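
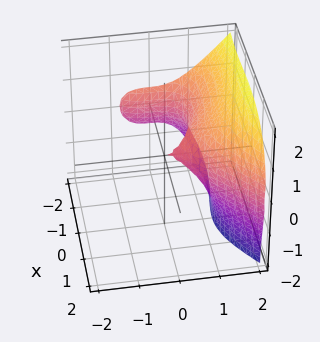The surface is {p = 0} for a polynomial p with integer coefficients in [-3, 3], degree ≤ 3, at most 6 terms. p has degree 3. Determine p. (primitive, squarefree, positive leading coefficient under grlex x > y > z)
x^3 - 2*y^3 + z^3 + 2*x^2 + 3*z^2

deg p = 3. No degree-2 surface has this shape.
Observable constraints: the x-axis gridline crossings are at x ∈ {-2, 0}; it crosses the y-axis at the gridline y = 0.
These observations pin down the coefficients.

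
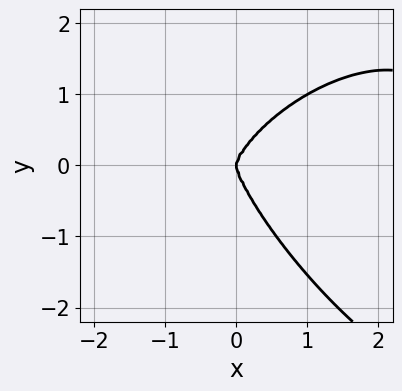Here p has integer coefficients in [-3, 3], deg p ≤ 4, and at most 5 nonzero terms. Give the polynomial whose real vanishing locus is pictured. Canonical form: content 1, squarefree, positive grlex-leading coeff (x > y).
1. The degree is 4 — no degree-3 curve has this shape.
2. Reading off the gridlines: it meets the y-axis at y = 0 (among the integer gridlines); one x-axis crossing is at x = 0.
3. Fitting integer coefficients to these (and the overall shape) gives p.

x^4 + x*y^3 + y^4 - 3*x^3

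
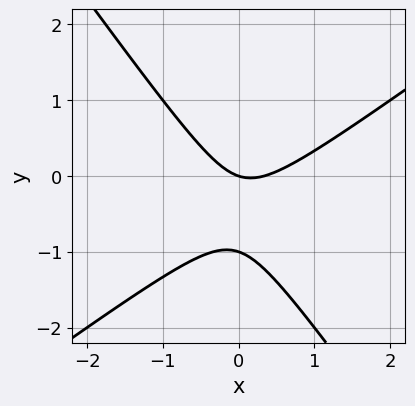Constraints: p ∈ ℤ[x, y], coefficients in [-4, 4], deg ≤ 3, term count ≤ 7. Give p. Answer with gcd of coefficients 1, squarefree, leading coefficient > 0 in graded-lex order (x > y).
(a) The degree is 2 — no degree-1 curve has this shape.
(b) From the axis intercepts and sections: the y-axis gridline crossings are at y ∈ {-1, 0}; it meets the x-axis at x = 0 (among the integer gridlines).
(c) Matching integer coefficients to the picture gives p.

3*x^2 - 2*x*y - 3*y^2 - x - 3*y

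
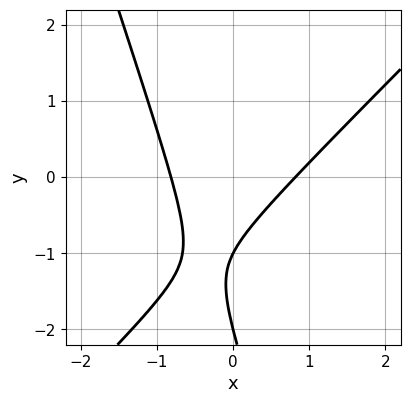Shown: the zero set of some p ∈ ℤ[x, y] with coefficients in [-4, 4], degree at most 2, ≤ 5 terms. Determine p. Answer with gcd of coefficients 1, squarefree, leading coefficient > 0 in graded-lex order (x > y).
(a) The degree is 2 — no degree-1 curve has this shape.
(b) Observable constraints: among the integer gridlines, it crosses the y-axis at y ∈ {-2, -1}.
(c) Matching integer coefficients to the picture gives p.

3*x^2 - 2*x*y - y^2 - 3*y - 2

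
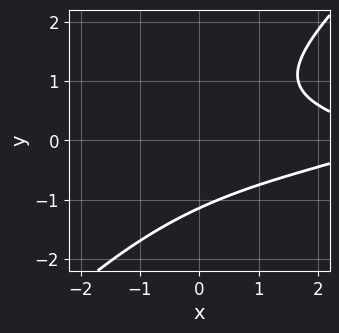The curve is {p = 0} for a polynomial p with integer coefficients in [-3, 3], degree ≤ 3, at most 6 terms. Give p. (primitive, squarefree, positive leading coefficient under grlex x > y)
2*x*y^2 - 2*y^3 + x - 3

First, the degree is 3 — no degree-2 curve has this shape.
Next, against the integer gridlines: it misses every integer gridline on the x-axis.
Finally, matching integer coefficients to the picture gives p.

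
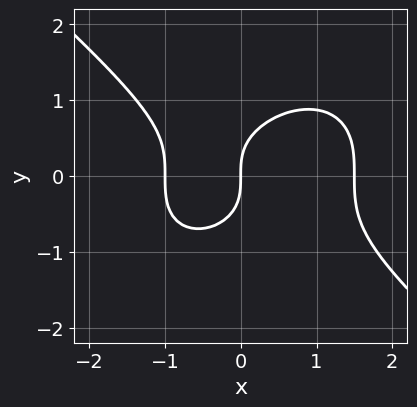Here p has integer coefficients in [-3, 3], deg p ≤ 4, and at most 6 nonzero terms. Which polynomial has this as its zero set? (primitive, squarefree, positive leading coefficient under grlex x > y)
2*x^3 + 3*y^3 - x^2 - 3*x

Degree: the shape is more complex than any degree-2 curve, so deg p = 3.
Checking where it meets the axes: the x-axis gridline crossings are at x ∈ {-1, 0}; it meets the y-axis at y = 0 (among the integer gridlines).
Solving for integer coefficients yields p as stated.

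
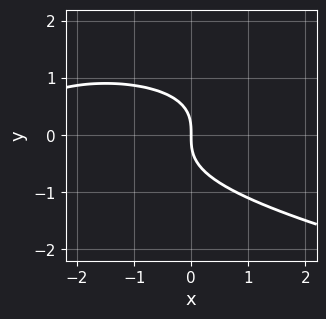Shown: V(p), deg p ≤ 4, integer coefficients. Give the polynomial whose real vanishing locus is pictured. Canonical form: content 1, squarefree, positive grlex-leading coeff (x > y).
First, deg p = 3.
Next, against the integer gridlines: it meets the y-axis at y = 0 (among the integer gridlines); one x-axis crossing is at x = 0.
Finally, these observations pin down the coefficients.

3*y^3 + x^2 + 3*x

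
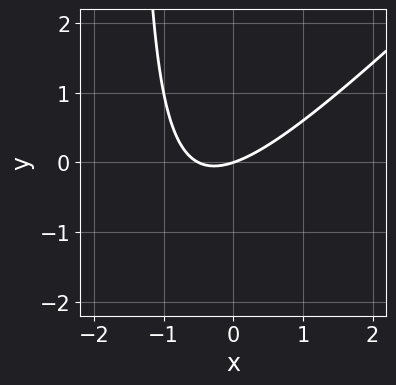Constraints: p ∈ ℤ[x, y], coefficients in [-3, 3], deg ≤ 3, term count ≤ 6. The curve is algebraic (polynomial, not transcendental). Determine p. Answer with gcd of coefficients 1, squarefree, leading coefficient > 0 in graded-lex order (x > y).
Degree: the shape is more complex than any degree-1 curve, so deg p = 2.
From the axis intercepts and sections: it meets the x-axis at x = 0 (among the integer gridlines); it meets the y-axis at y = 0 (among the integer gridlines).
Solving for integer coefficients yields p as stated.

2*x^2 - 2*x*y + x - 3*y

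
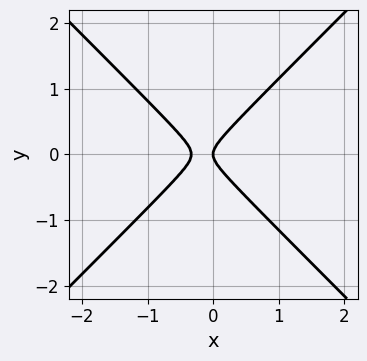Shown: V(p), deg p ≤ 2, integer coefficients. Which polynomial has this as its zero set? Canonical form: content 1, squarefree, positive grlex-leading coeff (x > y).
3*x^2 - 3*y^2 + x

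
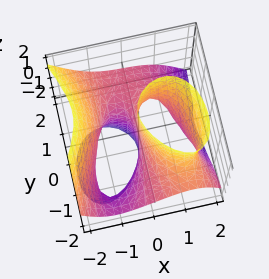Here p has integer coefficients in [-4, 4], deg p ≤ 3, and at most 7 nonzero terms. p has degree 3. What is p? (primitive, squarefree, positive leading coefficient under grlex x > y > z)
2*x^3 - x*z^2 + 2*y^2*z + 2*x*y - 3*x

deg p = 3.
Reading off the gridlines: the visible z-axis segment lies entirely on the surface; one x-axis crossing is at x = 0; the visible y-axis segment lies entirely on the surface.
These observations pin down the coefficients.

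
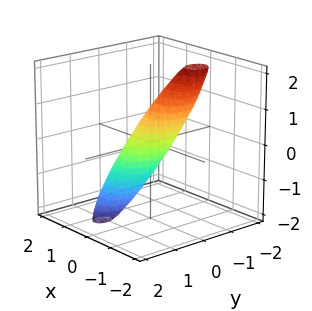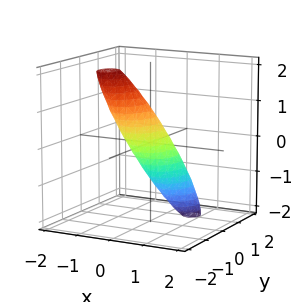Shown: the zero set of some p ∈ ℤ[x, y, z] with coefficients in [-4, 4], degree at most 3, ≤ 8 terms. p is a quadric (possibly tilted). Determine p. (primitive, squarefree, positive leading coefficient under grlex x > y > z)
3*x^2 + 2*x*z + 2*y^2 + 2*y*z + z^2 - 1

Degree: a generic line meets the surface in up to 2 points, so deg p = 2.
From the visible intercepts: the z-axis gridline crossings are at z ∈ {-1, 1}.
The integer polynomial consistent with all of this is the stated p.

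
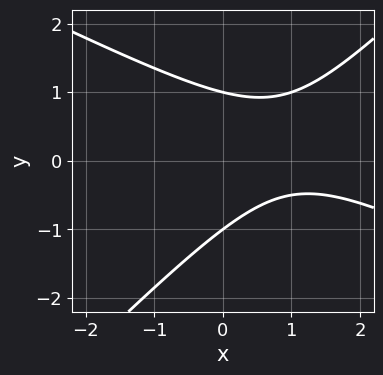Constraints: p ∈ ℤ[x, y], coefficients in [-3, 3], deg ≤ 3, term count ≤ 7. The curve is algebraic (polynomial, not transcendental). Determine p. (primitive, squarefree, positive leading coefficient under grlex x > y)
x^2 + x*y - 2*y^2 - 2*x + 2

First, degree: no degree-1 curve has this shape, so deg p = 2.
Then, from the visible intercepts: the y-axis gridline crossings are at y ∈ {-1, 1}; it misses every integer gridline on the x-axis.
Finally, the integer polynomial consistent with all of this is the stated p.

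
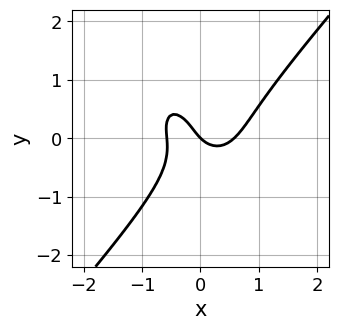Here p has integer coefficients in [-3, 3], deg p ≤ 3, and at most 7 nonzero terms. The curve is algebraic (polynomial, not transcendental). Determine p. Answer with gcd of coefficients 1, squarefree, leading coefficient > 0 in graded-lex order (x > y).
3*x^3 - 2*y^3 - 2*x*y - x - y

(a) deg p = 3. A generic line meets the curve in up to 3 points.
(b) From the axis intercepts and sections: one x-axis crossing is at x = 0; it crosses the y-axis at the gridline y = 0.
(c) Matching integer coefficients to the picture gives p.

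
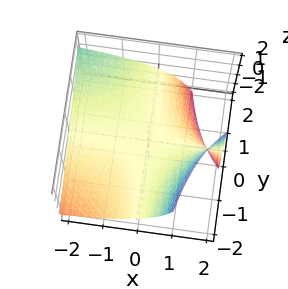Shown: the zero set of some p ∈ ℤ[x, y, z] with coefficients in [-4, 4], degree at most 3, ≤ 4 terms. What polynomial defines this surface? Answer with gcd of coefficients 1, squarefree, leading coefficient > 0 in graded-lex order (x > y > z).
x*y - x*z + 2*z

The degree is 2 — a generic line meets the surface in up to 2 points.
Observable constraints: one z-axis crossing is at z = 0; every point of the x-axis in the box is on the surface.
Solving for integer coefficients yields p as stated. Check: (0, 1, 0) on the y-axis lies on the surface, and p(0, 1, 0) = 0. ✓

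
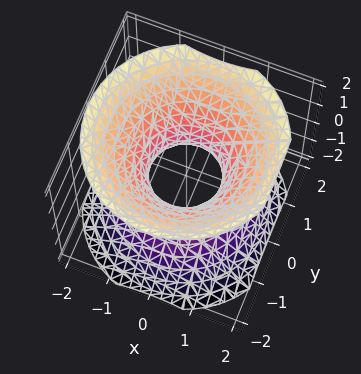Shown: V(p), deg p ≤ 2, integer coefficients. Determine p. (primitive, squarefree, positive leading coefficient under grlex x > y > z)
(a) Degree: an hourglass — one-sheet hyperboloid; a quadric, so deg p = 2.
(b) Symmetry: the surface is invariant under rotation about z: p = q(x² + y², z); it's symmetric under z → −z, forcing even powers of z.
(c) From the visible intercepts: no z-intercept at any integer in the box; a circular section at z = 1 has radius between 1 and 2.
(d) Matching integer coefficients to the picture gives p.

3*x^2 + 3*y^2 - 3*z^2 - 2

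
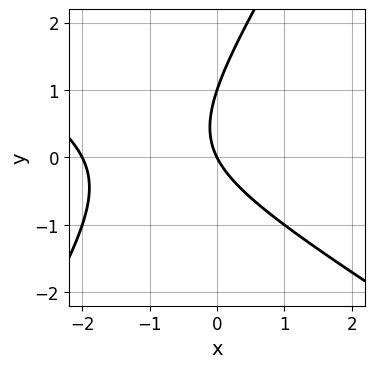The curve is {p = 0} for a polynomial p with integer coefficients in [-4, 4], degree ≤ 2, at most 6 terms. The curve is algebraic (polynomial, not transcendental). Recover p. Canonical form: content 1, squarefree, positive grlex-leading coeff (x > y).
1. deg p = 2. No degree-1 curve has this shape.
2. From the visible intercepts: the x-axis gridline crossings are at x ∈ {-2, 0}; the y-axis gridline crossings are at y ∈ {0, 1}.
3. Assembling these constraints gives the stated polynomial.

x^2 + x*y - y^2 + 2*x + y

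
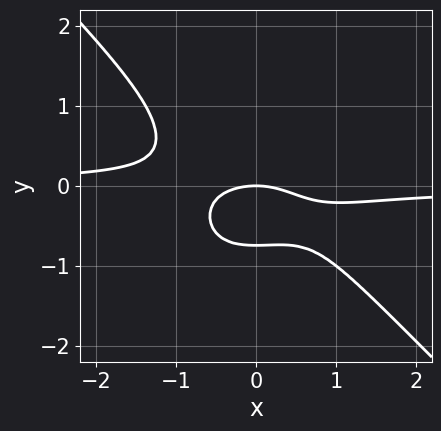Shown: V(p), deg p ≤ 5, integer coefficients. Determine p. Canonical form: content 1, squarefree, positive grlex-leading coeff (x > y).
3*x^3*y + 3*y^4 + x^2 + y^2 + 2*y

First, the degree is 4 — no degree-3 curve has this shape.
Next, checking where it meets the axes: it crosses the y-axis at the gridline y = 0; it crosses the x-axis at the gridline x = 0.
Finally, assembling these constraints gives the stated polynomial.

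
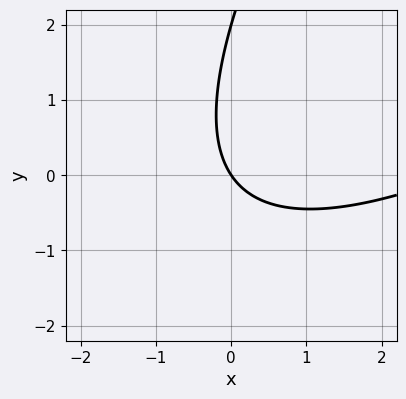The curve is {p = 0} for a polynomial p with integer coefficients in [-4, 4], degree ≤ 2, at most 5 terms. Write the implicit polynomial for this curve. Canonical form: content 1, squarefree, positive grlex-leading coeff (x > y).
x^2 - 2*x*y + y^2 - 3*x - 2*y

1. Degree: no degree-1 curve has this shape, so deg p = 2.
2. Reading off the gridlines: among the integer gridlines, it crosses the y-axis at y ∈ {0, 2}; one x-axis crossing is at x = 0.
3. Matching integer coefficients to the picture gives p.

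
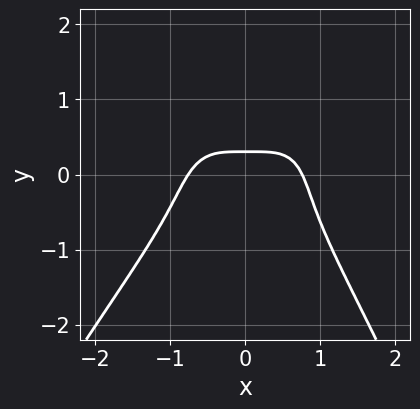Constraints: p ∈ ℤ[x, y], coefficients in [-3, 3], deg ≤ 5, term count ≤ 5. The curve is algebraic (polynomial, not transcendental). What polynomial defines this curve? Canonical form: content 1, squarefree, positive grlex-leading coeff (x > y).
3*x^4 - x^3*y + 3*y^3 + 3*y - 1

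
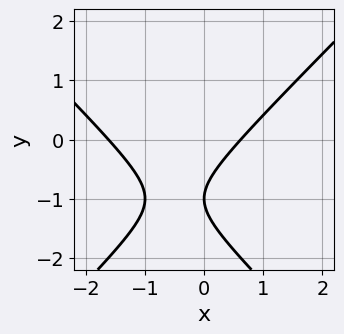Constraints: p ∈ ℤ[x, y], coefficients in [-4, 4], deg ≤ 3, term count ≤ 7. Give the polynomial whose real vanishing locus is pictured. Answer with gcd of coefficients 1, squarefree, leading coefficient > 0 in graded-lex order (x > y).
Degree: no degree-1 curve has this shape, so deg p = 2.
From the visible intercepts: it meets the y-axis at y = -1 (among the integer gridlines).
The integer polynomial consistent with all of this is the stated p.

x^2 - y^2 + x - 2*y - 1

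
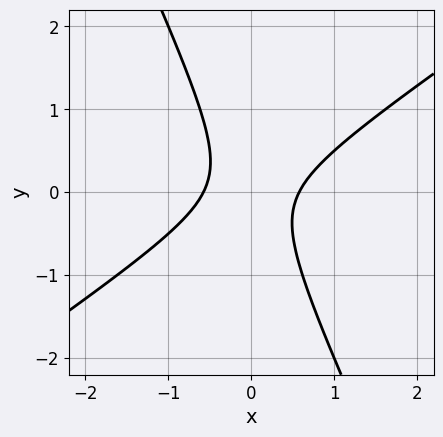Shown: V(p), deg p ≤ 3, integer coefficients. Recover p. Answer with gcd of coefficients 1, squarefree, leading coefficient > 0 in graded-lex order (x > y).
3*x^2 - 3*x*y - 2*y^2 - 1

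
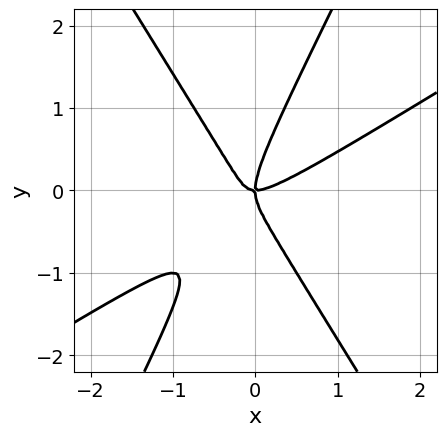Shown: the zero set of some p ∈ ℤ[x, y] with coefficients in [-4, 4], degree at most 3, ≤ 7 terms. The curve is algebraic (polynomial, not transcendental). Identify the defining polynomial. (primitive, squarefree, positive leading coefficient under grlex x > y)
2*x^3 - 3*x^2*y - x*y^2 + y^3 - x*y

(a) deg p = 3. No degree-2 curve has this shape.
(b) Reading off the gridlines: it meets the x-axis at x = 0 (among the integer gridlines); it crosses the y-axis at the gridline y = 0.
(c) Solving for integer coefficients yields p as stated.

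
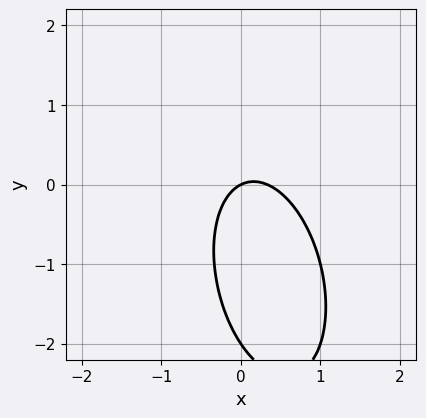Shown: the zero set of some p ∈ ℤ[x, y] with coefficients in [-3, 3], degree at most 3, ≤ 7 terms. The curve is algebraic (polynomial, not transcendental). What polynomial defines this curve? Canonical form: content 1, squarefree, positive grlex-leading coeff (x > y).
(a) The degree is 2 — the shape is more complex than any degree-1 curve.
(b) From the visible intercepts: one x-axis crossing is at x = 0; among the integer gridlines, it crosses the y-axis at y ∈ {-2, 0}.
(c) These observations pin down the coefficients.

3*x^2 + x*y + y^2 - x + 2*y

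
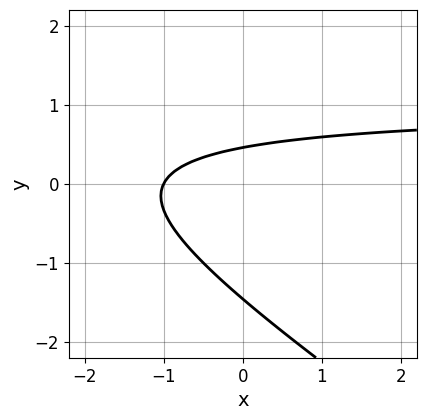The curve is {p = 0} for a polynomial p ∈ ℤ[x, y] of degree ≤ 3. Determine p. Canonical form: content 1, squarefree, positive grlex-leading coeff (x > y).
First, deg p = 2. The shape is more complex than any degree-1 curve.
Next, from the axis intercepts and sections: it crosses the x-axis at the gridline x = -1.
Finally, assembling these constraints gives the stated polynomial.

2*x*y + 3*y^2 - 2*x + 3*y - 2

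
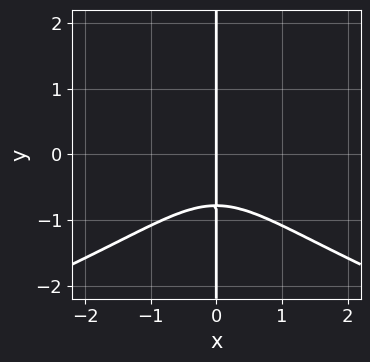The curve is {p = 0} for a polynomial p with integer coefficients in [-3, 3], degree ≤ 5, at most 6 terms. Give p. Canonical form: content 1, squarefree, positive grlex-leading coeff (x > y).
(a) deg p = 4. No degree-3 curve has this shape.
(b) From the axis intercepts and sections: the visible y-axis segment lies entirely on the curve; one x-axis crossing is at x = 0.
(c) The integer polynomial consistent with all of this is the stated p.

3*x*y^3 + 3*x^3 + 2*x*y + 3*x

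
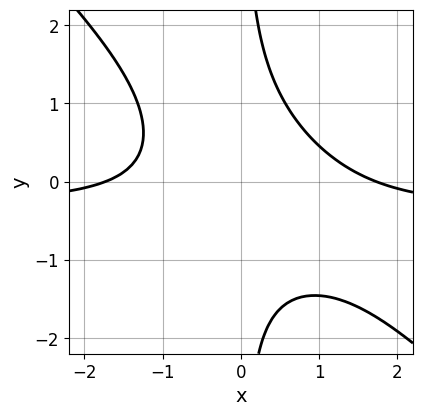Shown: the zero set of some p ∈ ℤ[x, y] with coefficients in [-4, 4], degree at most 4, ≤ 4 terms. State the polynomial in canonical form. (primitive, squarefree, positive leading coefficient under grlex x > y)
3*x^2*y + 3*x*y^2 + x^2 - 3

1. The degree is 3 — no degree-2 curve has this shape.
2. Observable constraints: it misses every integer gridline on the y-axis.
3. Matching integer coefficients to the picture gives p.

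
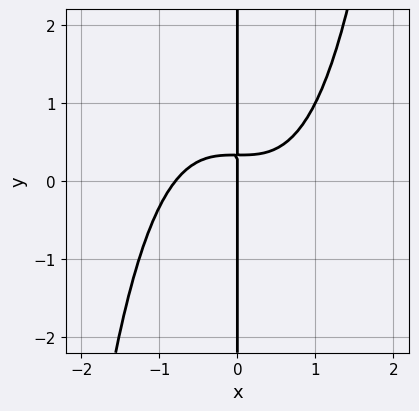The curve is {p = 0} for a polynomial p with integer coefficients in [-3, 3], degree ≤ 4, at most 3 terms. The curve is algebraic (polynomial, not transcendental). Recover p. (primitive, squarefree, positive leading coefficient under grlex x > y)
First, degree: the shape is more complex than any degree-3 curve, so deg p = 4.
Then, against the integer gridlines: the visible y-axis segment lies entirely on the curve; one x-axis crossing is at x = 0.
Finally, together with the visible shape, these determine p as stated.

2*x^4 - 3*x*y + x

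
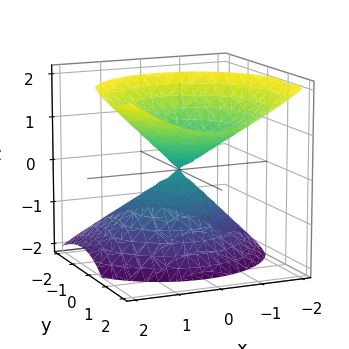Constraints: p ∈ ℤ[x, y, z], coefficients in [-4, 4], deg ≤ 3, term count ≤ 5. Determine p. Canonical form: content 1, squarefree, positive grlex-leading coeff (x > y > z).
1. deg p = 2. No degree-1 surface has this shape.
2. Reading off the gridlines: it crosses the z-axis at the gridline z = 0; it meets the x-axis at x = 0 (among the integer gridlines); it meets the y-axis at y = 0 (among the integer gridlines).
3. Together with the visible shape, these determine p as stated.

x^2 + y^2 - y*z - z^2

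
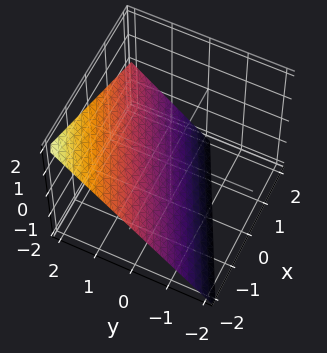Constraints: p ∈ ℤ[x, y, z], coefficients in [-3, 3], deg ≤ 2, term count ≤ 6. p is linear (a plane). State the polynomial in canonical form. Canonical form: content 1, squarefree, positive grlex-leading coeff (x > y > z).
The degree is 1 — every cross-section is a straight line — this is a plane.
Reading off the gridlines: one y-axis crossing is at y = 1; it meets the x-axis at x = -2 (among the integer gridlines).
The integer polynomial consistent with all of this is the stated p. Check: (0, 0, -1) on the z-axis lies on the surface, and p(0, 0, -1) = 0. ✓

x - 2*y + 2*z + 2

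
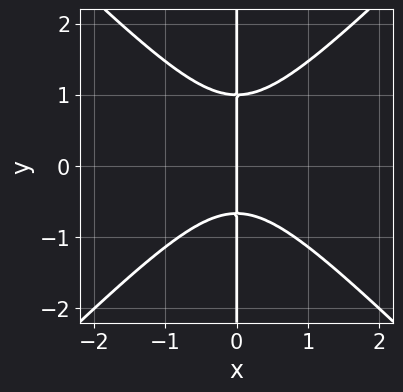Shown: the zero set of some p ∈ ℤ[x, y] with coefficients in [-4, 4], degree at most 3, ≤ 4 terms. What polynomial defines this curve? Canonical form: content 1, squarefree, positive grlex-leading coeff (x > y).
3*x^3 - 3*x*y^2 + x*y + 2*x

The degree is 3 — a generic line meets the curve in up to 3 points.
From the visible intercepts: it crosses the x-axis at the gridline x = 0; the visible y-axis segment lies entirely on the curve.
Fitting integer coefficients to these (and the overall shape) gives p.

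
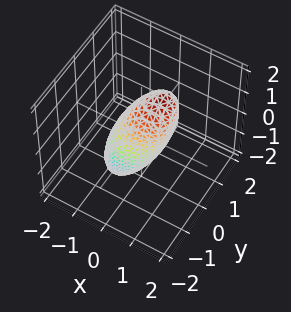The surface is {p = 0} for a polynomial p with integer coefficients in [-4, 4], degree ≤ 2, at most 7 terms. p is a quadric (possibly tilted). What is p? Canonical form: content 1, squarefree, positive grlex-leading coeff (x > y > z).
3*x^2 - 2*x*z + 3*y^2 - y*z + z^2 - 2

First, the degree is 2 — a generic line meets the surface in up to 2 points.
Finally, the integer polynomial consistent with all of this is the stated p.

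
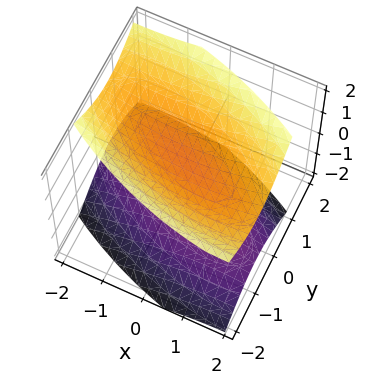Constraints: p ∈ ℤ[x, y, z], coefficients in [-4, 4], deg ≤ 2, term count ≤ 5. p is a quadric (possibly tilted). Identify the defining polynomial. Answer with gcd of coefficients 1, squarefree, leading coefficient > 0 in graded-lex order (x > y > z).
x^2 + 2*x*y + 3*y^2 - 3*z^2 + 2

First, I count 2 distinct pieces.
Next, deg p = 2.
Next, observable constraints: no y-intercept at any integer in the box; it misses every integer gridline on the x-axis.
Finally, matching integer coefficients to the picture gives p.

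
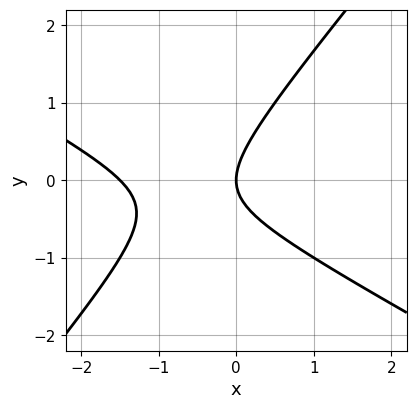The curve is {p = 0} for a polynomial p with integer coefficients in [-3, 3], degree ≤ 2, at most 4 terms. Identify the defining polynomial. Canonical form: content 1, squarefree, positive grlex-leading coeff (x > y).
2*x^2 + 2*x*y - 3*y^2 + 3*x

(a) The degree is 2 — the shape is more complex than any degree-1 curve.
(b) From the visible intercepts: it crosses the x-axis at the gridline x = 0; one y-axis crossing is at y = 0.
(c) These observations pin down the coefficients.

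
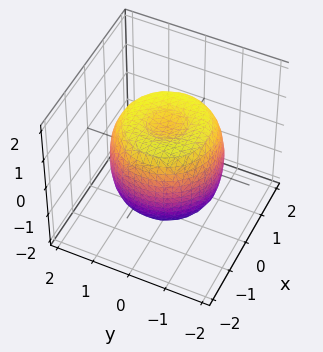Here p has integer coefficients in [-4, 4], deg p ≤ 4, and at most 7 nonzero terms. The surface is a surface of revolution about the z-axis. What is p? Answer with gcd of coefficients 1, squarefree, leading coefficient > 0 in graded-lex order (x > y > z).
2*x^4 + 4*x^2*y^2 + 2*y^4 - 3*x^2 - 3*y^2 + 2*z^2 - 2

(a) deg p = 4. A generic line meets the surface in up to 4 points.
(b) Symmetry: every cross-section ⟂ z is a circle, so x, y appear only via x² + y².
(c) From the axis intercepts and sections: a circular section at z = -1 has radius between 1 and 2; among the integer gridlines, it crosses the z-axis at z ∈ {-1, 1}.
(d) Together with the visible shape, these determine p as stated.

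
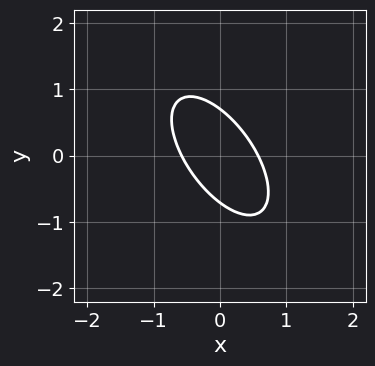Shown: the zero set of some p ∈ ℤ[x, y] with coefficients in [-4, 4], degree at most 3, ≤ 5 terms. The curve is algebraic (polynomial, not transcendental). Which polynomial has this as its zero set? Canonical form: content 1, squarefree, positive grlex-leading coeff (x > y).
(a) deg p = 2. The shape is more complex than any degree-1 curve.
(b) The integer polynomial consistent with all of this is the stated p.

3*x^2 + 3*x*y + 2*y^2 - 1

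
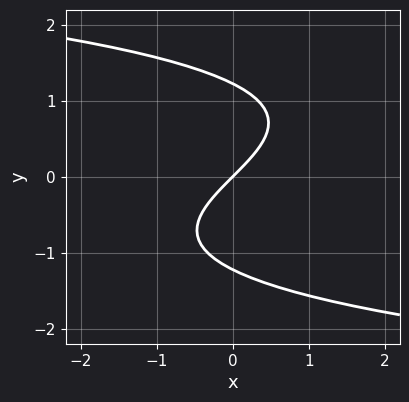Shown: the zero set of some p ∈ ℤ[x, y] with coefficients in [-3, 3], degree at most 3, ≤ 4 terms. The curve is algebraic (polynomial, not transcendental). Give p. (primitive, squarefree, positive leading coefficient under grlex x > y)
2*y^3 + 3*x - 3*y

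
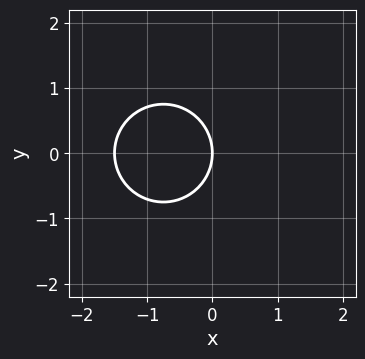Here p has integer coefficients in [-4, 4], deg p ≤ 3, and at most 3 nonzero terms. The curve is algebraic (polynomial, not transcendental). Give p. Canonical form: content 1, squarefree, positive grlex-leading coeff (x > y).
2*x^2 + 2*y^2 + 3*x

1. Degree: the shape is more complex than any degree-1 curve, so deg p = 2.
2. Symmetries: the y ↦ −y reflection is a symmetry, so y appears only in even powers.
3. Against the integer gridlines: it crosses the y-axis at the gridline y = 0; one x-axis crossing is at x = 0.
4. These observations pin down the coefficients.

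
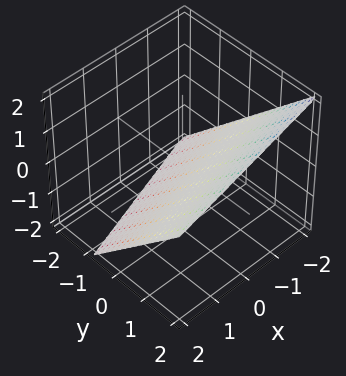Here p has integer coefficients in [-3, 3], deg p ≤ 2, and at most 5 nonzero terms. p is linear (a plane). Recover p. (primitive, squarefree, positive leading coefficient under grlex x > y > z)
x - 3*y + 3*z + 2

(a) deg p = 1. Every cross-section is a straight line — this is a plane.
(b) Observable constraints: one x-axis crossing is at x = -2.
(c) These observations pin down the coefficients.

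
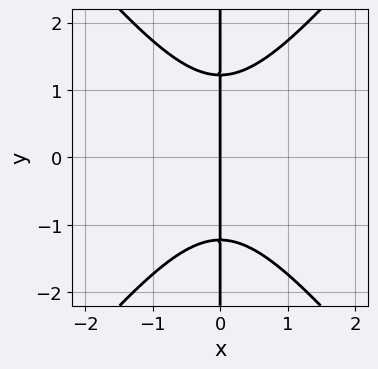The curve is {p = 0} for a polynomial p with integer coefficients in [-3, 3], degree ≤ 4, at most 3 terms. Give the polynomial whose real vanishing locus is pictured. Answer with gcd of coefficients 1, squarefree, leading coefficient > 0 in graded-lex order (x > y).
3*x^3 - 2*x*y^2 + 3*x

(a) The degree is 3 — a generic line meets the curve in up to 3 points.
(b) Symmetries: mirror symmetry y ↦ −y ⇒ only even powers of y.
(c) Checking where it meets the axes: the visible y-axis segment lies entirely on the curve; it meets the x-axis at x = 0 (among the integer gridlines).
(d) Assembling these constraints gives the stated polynomial.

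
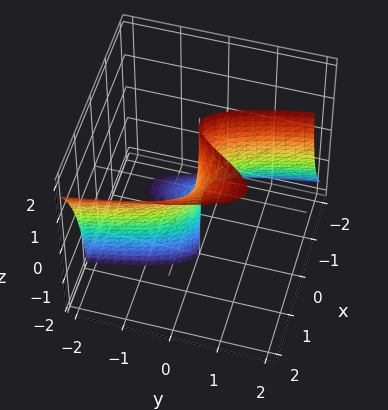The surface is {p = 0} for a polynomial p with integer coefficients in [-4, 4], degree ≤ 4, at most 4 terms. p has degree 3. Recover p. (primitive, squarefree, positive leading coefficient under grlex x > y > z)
Degree: a generic line meets the surface in up to 3 points, so deg p = 3.
Reading off the gridlines: it meets the y-axis at y = 0 (among the integer gridlines); it meets the x-axis at x = 0 (among the integer gridlines).
Assembling these constraints gives the stated polynomial. Check: (0, 0, -1) on the z-axis lies on the surface, and p(0, 0, -1) = 0. ✓

x^3 - x^2*z + y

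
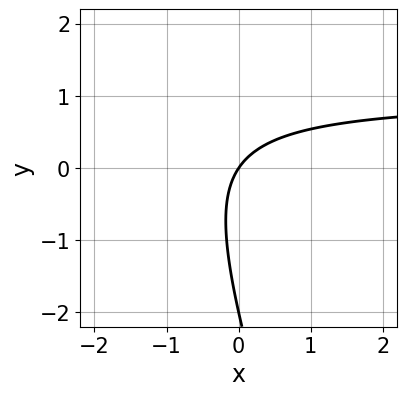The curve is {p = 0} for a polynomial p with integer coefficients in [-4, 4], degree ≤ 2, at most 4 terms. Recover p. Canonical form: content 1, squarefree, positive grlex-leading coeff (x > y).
3*x*y + y^2 - 3*x + 2*y

1. Degree: a generic line meets the curve in up to 2 points, so deg p = 2.
2. From the axis intercepts and sections: among the integer gridlines, it crosses the y-axis at y ∈ {-2, 0}; it crosses the x-axis at the gridline x = 0.
3. Matching integer coefficients to the picture gives p.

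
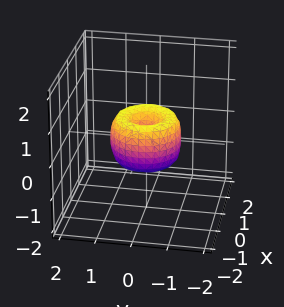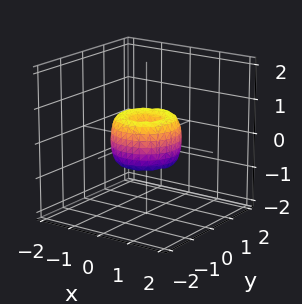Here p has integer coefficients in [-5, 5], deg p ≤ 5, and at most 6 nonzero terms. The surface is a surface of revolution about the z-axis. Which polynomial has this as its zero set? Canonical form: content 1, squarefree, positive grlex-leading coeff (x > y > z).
2*x^4 + 4*x^2*y^2 + 2*y^4 - 2*x^2 - 2*y^2 + z^2

First, deg p = 4.
Next, by symmetry, the surface is invariant under rotation about z: p = q(x² + y², z).
Next, from the axis intercepts and sections: the y-axis gridline crossings are at y ∈ {-1, 0, 1}; a circular section at z = 0 has radius exactly 1.
Finally, solving for integer coefficients yields p as stated.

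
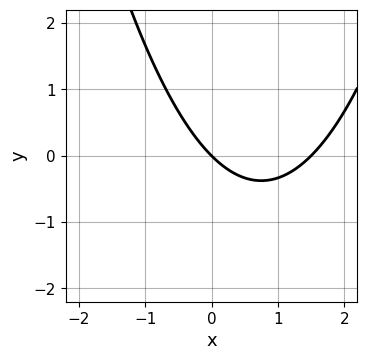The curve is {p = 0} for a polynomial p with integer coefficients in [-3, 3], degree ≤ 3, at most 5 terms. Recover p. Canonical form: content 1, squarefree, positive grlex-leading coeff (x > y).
2*x^2 - 3*x - 3*y

The degree is 2 — no degree-1 curve has this shape.
From the visible intercepts: one x-axis crossing is at x = 0; one y-axis crossing is at y = 0.
Together with the visible shape, these determine p as stated.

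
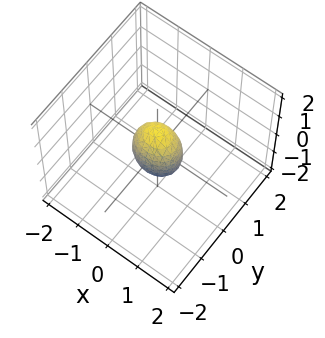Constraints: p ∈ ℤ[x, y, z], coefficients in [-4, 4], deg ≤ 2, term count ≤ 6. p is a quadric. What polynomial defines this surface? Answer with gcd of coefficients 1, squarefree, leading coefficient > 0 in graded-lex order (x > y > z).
2*x^2 + 3*y^2 + z^2 - 1

1. deg p = 2.
2. Symmetries: mirror symmetry z ↦ −z ⇒ only even powers of z; mirror symmetry y ↦ −y ⇒ only even powers of y; the x ↦ −x reflection is a symmetry, so x appears only in even powers.
3. From the visible intercepts: the z-axis gridline crossings are at z ∈ {-1, 1}.
4. Putting this together gives p.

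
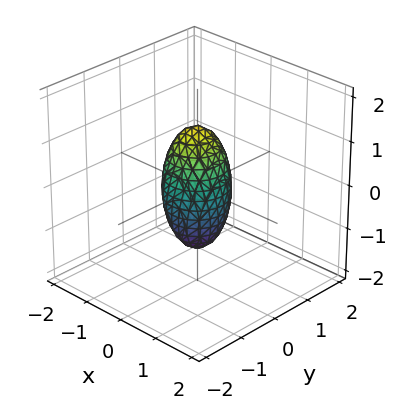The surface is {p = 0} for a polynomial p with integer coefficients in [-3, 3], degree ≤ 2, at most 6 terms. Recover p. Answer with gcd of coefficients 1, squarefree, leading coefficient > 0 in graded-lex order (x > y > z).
(a) Degree: no degree-1 surface has this shape, so deg p = 2.
(b) Observable constraints: the z-axis gridline crossings are at z ∈ {-1, 1}.
(c) Matching integer coefficients to the picture gives p.

2*x^2 + x*z + 2*y^2 - y*z + z^2 - 1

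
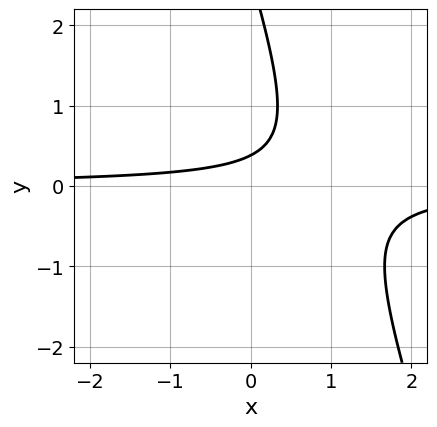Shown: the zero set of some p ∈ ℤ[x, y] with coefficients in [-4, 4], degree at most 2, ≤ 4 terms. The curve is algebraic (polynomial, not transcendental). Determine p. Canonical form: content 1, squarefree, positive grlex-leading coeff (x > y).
First, degree: no degree-1 curve has this shape, so deg p = 2.
Next, checking where it meets the axes: no x-intercept at any integer in the box.
Finally, matching integer coefficients to the picture gives p.

3*x*y + y^2 - 3*y + 1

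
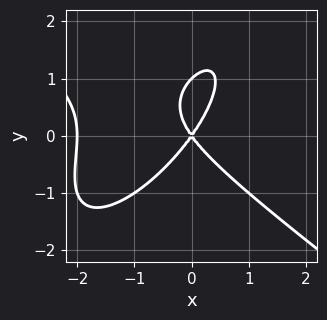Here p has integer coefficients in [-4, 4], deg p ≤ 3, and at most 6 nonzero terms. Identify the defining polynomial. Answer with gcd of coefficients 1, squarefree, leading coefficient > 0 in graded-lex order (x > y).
x^3 - x*y^2 + y^3 + 2*x^2 - y^2

First, the degree is 3 — no degree-2 curve has this shape.
Then, from the visible intercepts: the y-axis gridline crossings are at y ∈ {0, 1}; among the integer gridlines, it crosses the x-axis at x ∈ {-2, 0}.
Finally, assembling these constraints gives the stated polynomial.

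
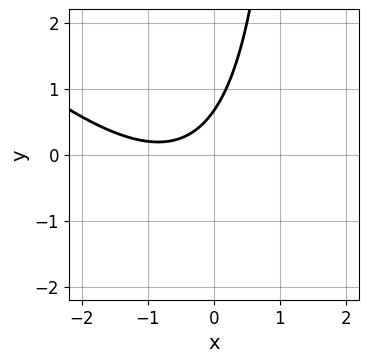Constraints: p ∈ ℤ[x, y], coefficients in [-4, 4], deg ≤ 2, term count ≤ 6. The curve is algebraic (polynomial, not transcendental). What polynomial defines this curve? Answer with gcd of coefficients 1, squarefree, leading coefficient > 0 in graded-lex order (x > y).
2*x^2 + 2*x*y + 3*x - 3*y + 2

First, deg p = 2.
Next, checking where it meets the axes: no x-intercept at any integer in the box.
Finally, fitting integer coefficients to these (and the overall shape) gives p.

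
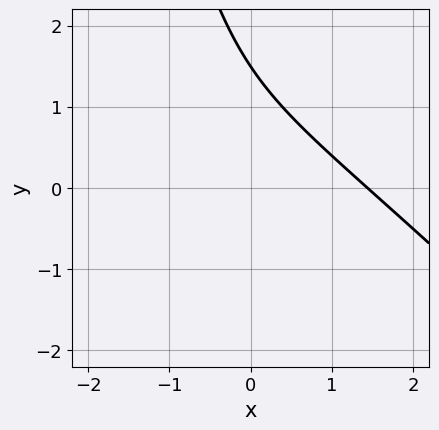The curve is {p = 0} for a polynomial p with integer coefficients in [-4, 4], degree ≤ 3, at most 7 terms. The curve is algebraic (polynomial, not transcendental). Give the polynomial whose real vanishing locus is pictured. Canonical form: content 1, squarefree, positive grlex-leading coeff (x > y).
x^3 + x^2*y + 2*x*y + 2*y - 3

First, the degree is 3 — no degree-2 curve has this shape.
Finally, matching integer coefficients to the picture gives p.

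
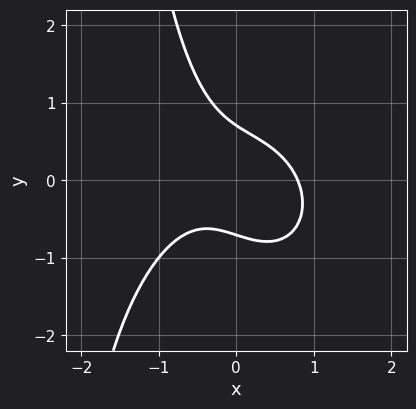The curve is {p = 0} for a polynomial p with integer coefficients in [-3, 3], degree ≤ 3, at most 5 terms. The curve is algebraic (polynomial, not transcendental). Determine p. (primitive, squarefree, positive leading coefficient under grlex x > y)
2*x^3 + x*y^2 + 2*x*y + 2*y^2 - 1

deg p = 3. A generic line meets the curve in up to 3 points.
Matching integer coefficients to the picture gives p.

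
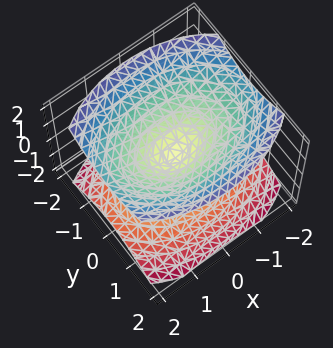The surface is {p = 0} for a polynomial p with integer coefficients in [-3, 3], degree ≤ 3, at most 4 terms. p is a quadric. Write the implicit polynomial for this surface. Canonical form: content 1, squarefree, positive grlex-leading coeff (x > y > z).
First, the picture has 2 separate pieces. They look like related sheets of one shape, so recover p as a whole.
Next, deg p = 2. Two nappes meeting at a single point; a quadric.
Next, symmetries: it's symmetric under z → −z, forcing even powers of z; it's symmetric under x → −x, forcing even powers of x; the y ↦ −y reflection is a symmetry, so y appears only in even powers.
Next, reading off the gridlines: it crosses the y-axis at the gridline y = 0; it meets the x-axis at x = 0 (among the integer gridlines); it meets the z-axis at z = 0 (among the integer gridlines).
Finally, fitting integer coefficients to these (and the overall shape) gives p.

x^2 + 2*y^2 - 2*z^2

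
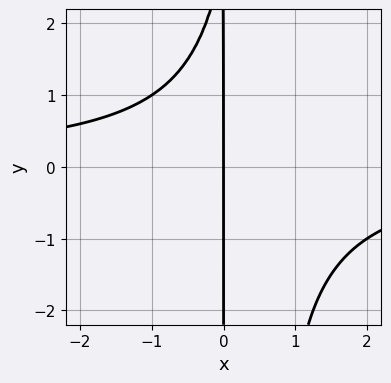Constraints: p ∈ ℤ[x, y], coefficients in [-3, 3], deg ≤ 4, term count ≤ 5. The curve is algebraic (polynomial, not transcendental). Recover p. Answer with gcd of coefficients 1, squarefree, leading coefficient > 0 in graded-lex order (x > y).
1. Degree: no degree-2 curve has this shape, so deg p = 3.
2. Checking where it meets the axes: it meets the x-axis at x = 0 (among the integer gridlines); the visible y-axis segment lies entirely on the curve.
3. Together with the visible shape, these determine p as stated.

2*x^2*y - x*y + 3*x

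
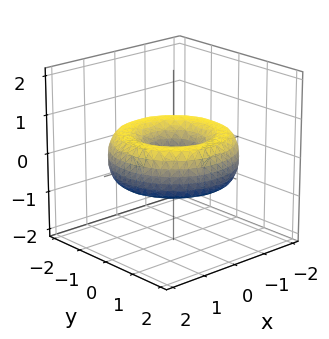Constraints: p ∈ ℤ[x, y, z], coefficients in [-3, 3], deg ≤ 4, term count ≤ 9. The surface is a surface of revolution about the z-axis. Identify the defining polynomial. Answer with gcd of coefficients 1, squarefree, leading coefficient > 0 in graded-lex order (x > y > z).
x^4 + 2*x^2*y^2 + y^4 - 3*x^2 - 3*y^2 + 3*z^2 + 1

deg p = 4. A generic line meets the surface in up to 4 points.
Symmetries: rotational symmetry about the z-axis ⇒ p depends on x, y only through x² + y².
Reading off the gridlines: no z-intercept at any integer in the box; a circular section at z = 0 has radius between 0 and 1.
Solving for integer coefficients yields p as stated.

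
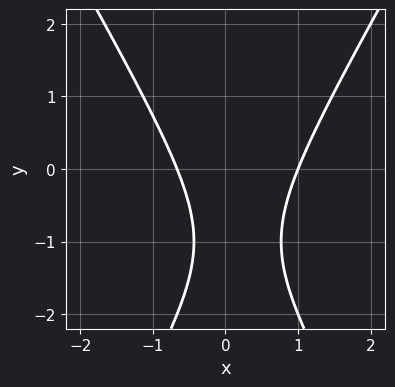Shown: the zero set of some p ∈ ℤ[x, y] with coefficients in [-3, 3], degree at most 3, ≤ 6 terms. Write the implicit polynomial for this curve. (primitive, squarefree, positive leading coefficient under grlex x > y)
3*x^2 - y^2 - x - 2*y - 2

1. The degree is 2 — the shape is more complex than any degree-1 curve.
2. Against the integer gridlines: it crosses the x-axis at the gridline x = 1; the curve avoids every integer y-axis point in the box.
3. Matching integer coefficients to the picture gives p.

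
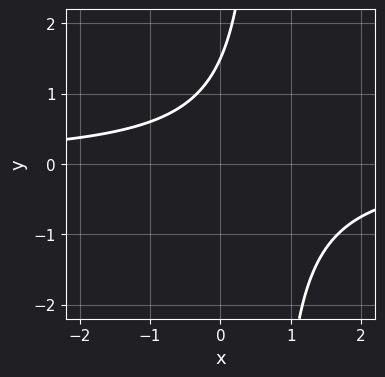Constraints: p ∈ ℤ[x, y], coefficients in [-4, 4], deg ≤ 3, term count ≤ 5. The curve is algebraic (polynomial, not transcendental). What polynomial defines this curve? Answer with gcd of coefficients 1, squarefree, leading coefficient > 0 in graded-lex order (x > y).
3*x*y - 2*y + 3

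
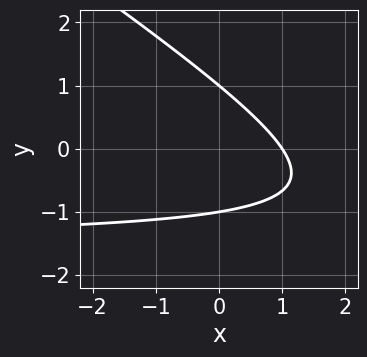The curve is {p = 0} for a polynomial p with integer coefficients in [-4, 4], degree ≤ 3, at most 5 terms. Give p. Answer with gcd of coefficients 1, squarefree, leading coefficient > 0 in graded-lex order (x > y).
(a) Degree: a generic line meets the curve in up to 2 points, so deg p = 2.
(b) Checking where it meets the axes: it crosses the x-axis at the gridline x = 1; among the integer gridlines, it crosses the y-axis at y ∈ {-1, 1}.
(c) Matching integer coefficients to the picture gives p.

2*x*y + 3*y^2 + 3*x - 3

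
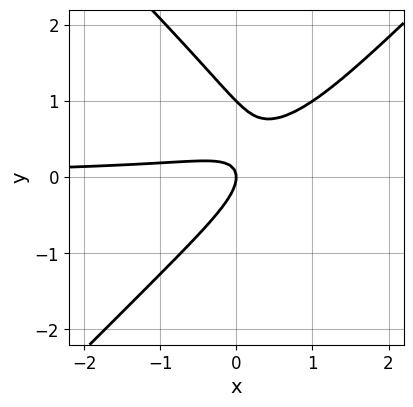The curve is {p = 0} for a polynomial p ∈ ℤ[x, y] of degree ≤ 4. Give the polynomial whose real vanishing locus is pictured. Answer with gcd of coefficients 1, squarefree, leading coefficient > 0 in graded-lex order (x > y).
1. The degree is 3 — no degree-2 curve has this shape.
2. Against the integer gridlines: one x-axis crossing is at x = 0; the y-axis gridline crossings are at y ∈ {0, 1}.
3. Fitting integer coefficients to these (and the overall shape) gives p.

2*x^2*y - 2*y^3 - 3*x*y + 2*y^2 + x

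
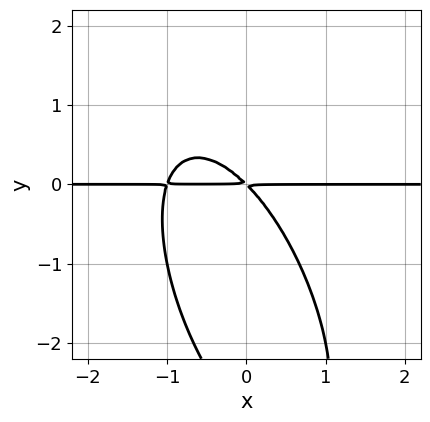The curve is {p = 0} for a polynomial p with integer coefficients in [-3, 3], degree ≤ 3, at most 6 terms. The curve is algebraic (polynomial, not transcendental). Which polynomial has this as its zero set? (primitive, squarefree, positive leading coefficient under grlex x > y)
3*x^2*y + 2*x*y^2 + y^3 + 3*x*y + 3*y^2

First, the degree is 3 — the shape is more complex than any degree-2 curve.
Then, reading off the gridlines: the visible x-axis segment lies entirely on the curve.
Finally, together with the visible shape, these determine p as stated.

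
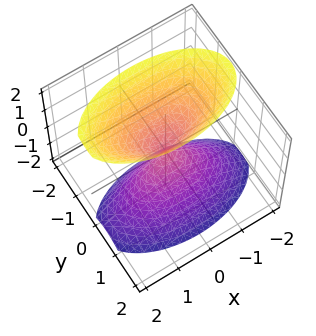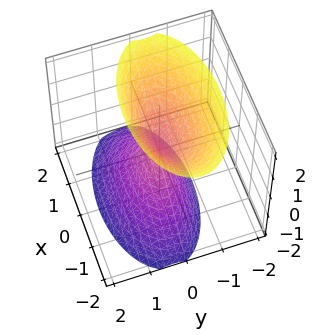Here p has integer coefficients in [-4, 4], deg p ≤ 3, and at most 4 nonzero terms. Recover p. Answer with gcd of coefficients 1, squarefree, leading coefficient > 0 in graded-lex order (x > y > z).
x^2 + 3*y^2 + y*z - z^2

First, the picture has 2 separate pieces. They look like related sheets of one shape, so recover p as a whole.
Then, degree: a generic line meets the surface in up to 2 points, so deg p = 2.
Then, observable constraints: it crosses the x-axis at the gridline x = 0; one y-axis crossing is at y = 0; one z-axis crossing is at z = 0.
Finally, the integer polynomial consistent with all of this is the stated p.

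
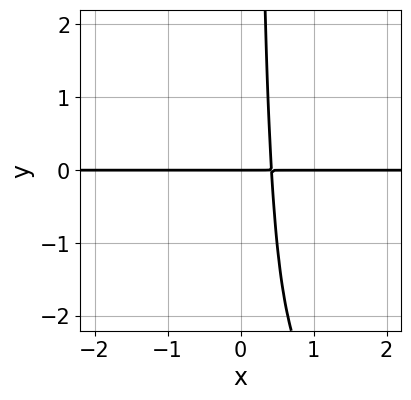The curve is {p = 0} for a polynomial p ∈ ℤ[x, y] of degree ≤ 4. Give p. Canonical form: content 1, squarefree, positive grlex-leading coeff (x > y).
2*x^3*y + x^2*y^2 + 2*x*y - y

1. deg p = 4. A generic line meets the curve in up to 4 points.
2. Observable constraints: every point of the x-axis in the box is on the curve; it meets the y-axis at y = 0 (among the integer gridlines).
3. The integer polynomial consistent with all of this is the stated p.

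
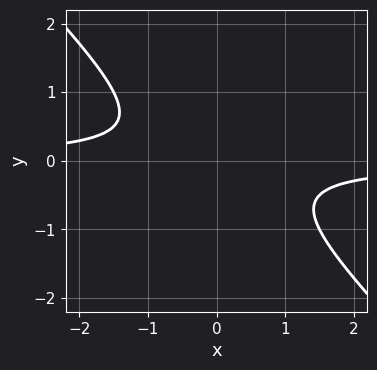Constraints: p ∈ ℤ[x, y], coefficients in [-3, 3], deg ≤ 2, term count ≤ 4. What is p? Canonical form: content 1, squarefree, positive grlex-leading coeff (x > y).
First, degree: a generic line meets the curve in up to 2 points, so deg p = 2.
Next, observable constraints: no y-intercept at any integer in the box; the curve avoids every integer x-axis point in the box.
Finally, solving for integer coefficients yields p as stated.

2*x*y + 2*y^2 + 1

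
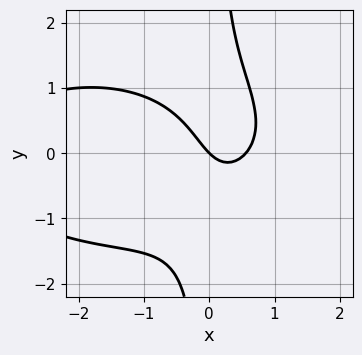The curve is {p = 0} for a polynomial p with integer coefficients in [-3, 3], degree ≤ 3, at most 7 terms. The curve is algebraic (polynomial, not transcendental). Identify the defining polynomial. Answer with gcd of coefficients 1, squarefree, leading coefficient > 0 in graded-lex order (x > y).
First, the degree is 3 — no degree-2 curve has this shape.
Then, observable constraints: it meets the y-axis at y = 0 (among the integer gridlines); one x-axis crossing is at x = 0.
Finally, assembling these constraints gives the stated polynomial.

x^3 + 3*x*y^2 + 3*x^2 - 2*x - 2*y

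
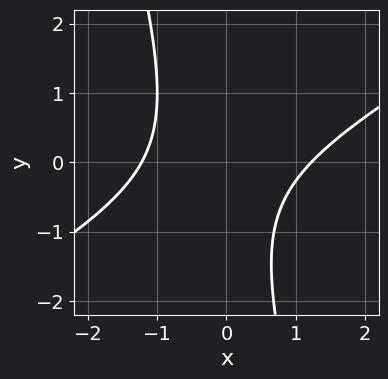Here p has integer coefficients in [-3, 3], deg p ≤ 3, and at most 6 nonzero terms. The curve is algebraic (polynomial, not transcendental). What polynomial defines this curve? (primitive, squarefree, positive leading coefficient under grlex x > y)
2*x^2 - 3*x*y - y^2 - y - 3

deg p = 2. The shape is more complex than any degree-1 curve.
Reading off the gridlines: it misses every integer gridline on the y-axis.
Assembling these constraints gives the stated polynomial.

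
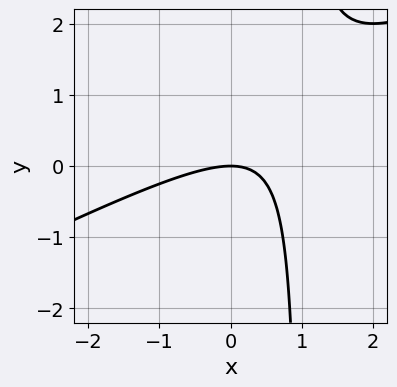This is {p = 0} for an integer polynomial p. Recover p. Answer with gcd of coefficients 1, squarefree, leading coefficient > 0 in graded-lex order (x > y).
x^2 - 2*x*y + 2*y

Degree: the shape is more complex than any degree-1 curve, so deg p = 2.
From the axis intercepts and sections: it meets the x-axis at x = 0 (among the integer gridlines); one y-axis crossing is at y = 0.
These observations pin down the coefficients.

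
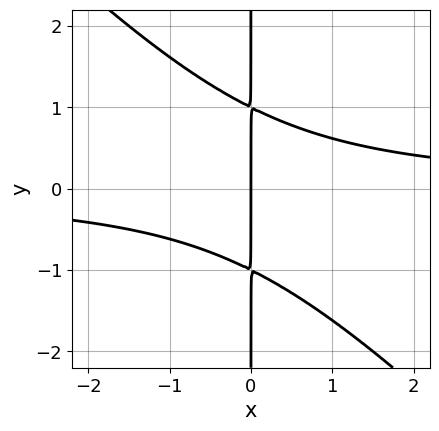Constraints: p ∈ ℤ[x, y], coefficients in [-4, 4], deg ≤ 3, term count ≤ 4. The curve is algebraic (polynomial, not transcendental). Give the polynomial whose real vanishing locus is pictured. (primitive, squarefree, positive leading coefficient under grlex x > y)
1. Degree: no degree-2 curve has this shape, so deg p = 3.
2. Observable constraints: every point of the y-axis in the box is on the curve; it crosses the x-axis at the gridline x = 0.
3. Solving for integer coefficients yields p as stated.

x^2*y + x*y^2 - x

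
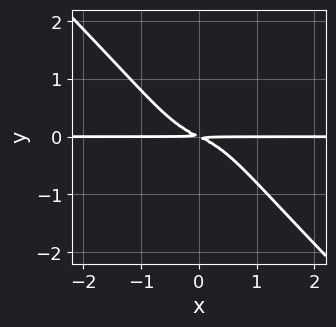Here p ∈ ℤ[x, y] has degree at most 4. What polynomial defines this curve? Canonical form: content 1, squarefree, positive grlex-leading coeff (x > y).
deg p = 4.
Against the integer gridlines: the visible x-axis segment lies entirely on the curve.
Solving for integer coefficients yields p as stated.

3*x^3*y + 3*x^2*y^2 + x*y + 2*y^2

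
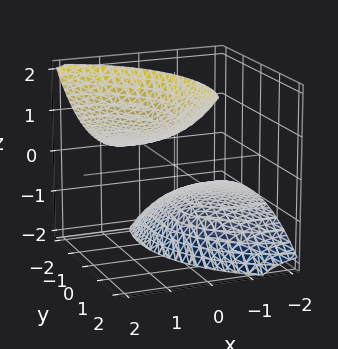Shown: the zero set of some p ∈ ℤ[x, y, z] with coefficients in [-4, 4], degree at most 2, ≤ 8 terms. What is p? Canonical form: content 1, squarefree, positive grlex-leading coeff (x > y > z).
x^2 - 3*x*z + y^2 - y*z - z^2 + 3

There are 2 components.
Degree: the shape is more complex than any degree-1 surface, so deg p = 2.
Observable constraints: the surface avoids every integer x-axis point in the box; no y-intercept at any integer in the box.
The integer polynomial consistent with all of this is the stated p.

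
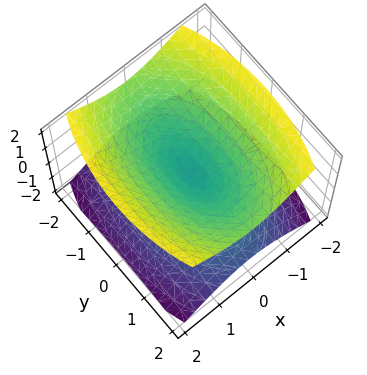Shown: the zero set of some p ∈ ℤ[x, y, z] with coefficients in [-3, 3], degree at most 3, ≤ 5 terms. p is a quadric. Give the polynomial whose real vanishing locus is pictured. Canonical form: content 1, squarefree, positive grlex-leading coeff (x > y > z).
3*x^2 + y^2 - 3*z^2

(a) The picture has 2 separate pieces. They look like related sheets of one shape, so recover p as a whole.
(b) The degree is 2 — two nappes meeting at a single point; a quadric.
(c) Symmetries: mirror symmetry z ↦ −z ⇒ only even powers of z; the x ↦ −x reflection is a symmetry, so x appears only in even powers; it's symmetric under y → −y, forcing even powers of y.
(d) Reading off the gridlines: one x-axis crossing is at x = 0; one z-axis crossing is at z = 0; one y-axis crossing is at y = 0.
(e) Solving for integer coefficients yields p as stated.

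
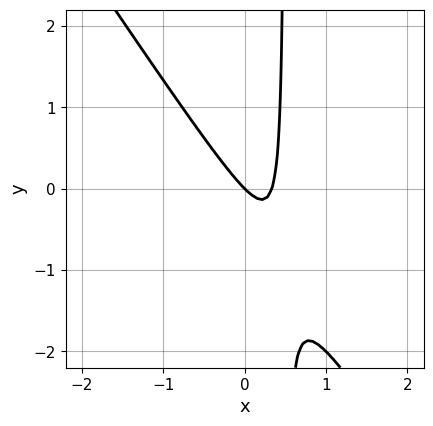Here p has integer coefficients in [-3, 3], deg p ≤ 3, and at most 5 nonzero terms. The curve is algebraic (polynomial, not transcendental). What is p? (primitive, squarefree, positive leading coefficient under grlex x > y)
3*x^2 + 2*x*y - x - y

1. deg p = 2. The shape is more complex than any degree-1 curve.
2. Reading off the gridlines: one y-axis crossing is at y = 0; it meets the x-axis at x = 0 (among the integer gridlines).
3. The integer polynomial consistent with all of this is the stated p.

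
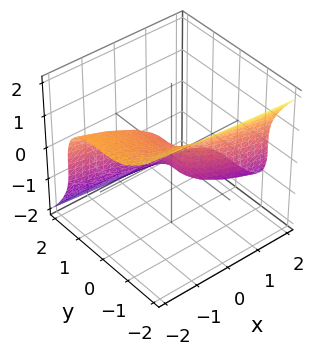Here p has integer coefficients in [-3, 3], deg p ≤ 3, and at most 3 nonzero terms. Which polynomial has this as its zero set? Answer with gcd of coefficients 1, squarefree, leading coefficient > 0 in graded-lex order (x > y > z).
y^3 + z^3 + x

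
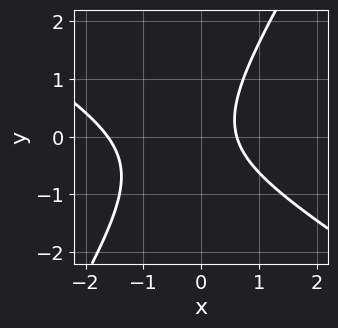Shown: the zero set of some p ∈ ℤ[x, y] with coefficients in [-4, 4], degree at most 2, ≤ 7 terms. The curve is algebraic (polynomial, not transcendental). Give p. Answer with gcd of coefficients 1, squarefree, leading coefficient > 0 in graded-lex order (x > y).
(a) deg p = 2.
(b) Observable constraints: no y-intercept at any integer in the box.
(c) Putting this together gives p.

x^2 + x*y - y^2 + x - 1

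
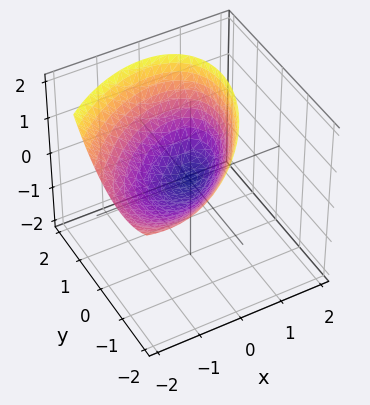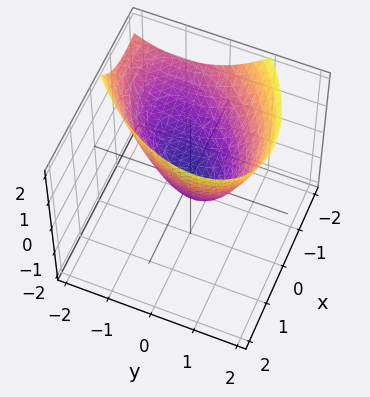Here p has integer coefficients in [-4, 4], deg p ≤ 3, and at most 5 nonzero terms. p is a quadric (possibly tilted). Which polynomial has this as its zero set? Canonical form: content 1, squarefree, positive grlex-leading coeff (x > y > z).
2*x^2 - 2*x*y + 2*x*z + 2*y^2 - 3*z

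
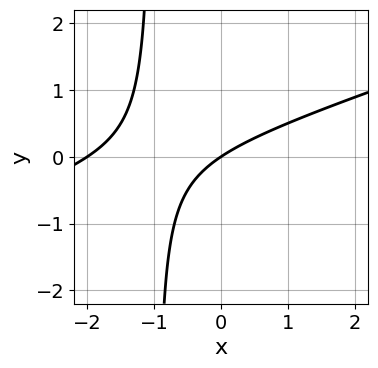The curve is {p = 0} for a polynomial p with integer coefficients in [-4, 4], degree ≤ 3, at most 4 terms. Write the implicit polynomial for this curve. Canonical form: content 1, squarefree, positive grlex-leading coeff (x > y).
x^2 - 3*x*y + 2*x - 3*y

First, the degree is 2 — the shape is more complex than any degree-1 curve.
Next, from the axis intercepts and sections: among the integer gridlines, it crosses the x-axis at x ∈ {-2, 0}; one y-axis crossing is at y = 0.
Finally, together with the visible shape, these determine p as stated.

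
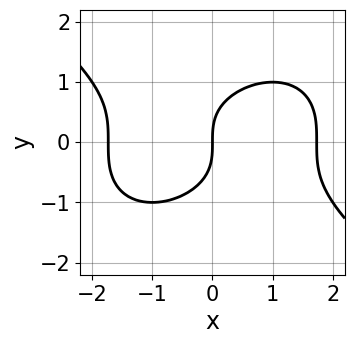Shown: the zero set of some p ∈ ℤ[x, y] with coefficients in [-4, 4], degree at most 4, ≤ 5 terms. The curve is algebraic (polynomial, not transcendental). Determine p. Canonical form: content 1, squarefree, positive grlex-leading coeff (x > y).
(a) Degree: a generic line meets the curve in up to 3 points, so deg p = 3.
(b) Reading off the gridlines: it meets the x-axis at x = 0 (among the integer gridlines); it crosses the y-axis at the gridline y = 0.
(c) These observations pin down the coefficients.

x^3 + 2*y^3 - 3*x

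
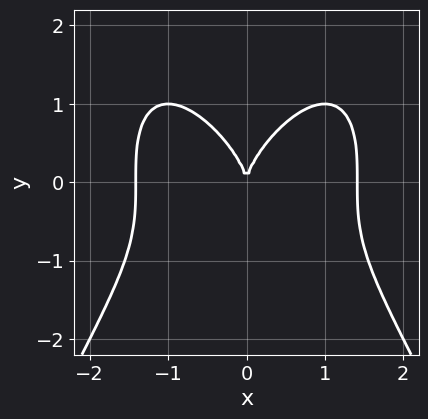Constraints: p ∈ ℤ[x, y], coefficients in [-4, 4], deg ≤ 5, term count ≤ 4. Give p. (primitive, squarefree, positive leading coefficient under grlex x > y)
(a) The degree is 4 — a generic line meets the curve in up to 4 points.
(b) Symmetries: it's symmetric under x → −x, forcing even powers of x.
(c) Reading off the gridlines: one x-axis crossing is at x = 0; one y-axis crossing is at y = 0.
(d) Putting this together gives p.

x^4 + y^3 - 2*x^2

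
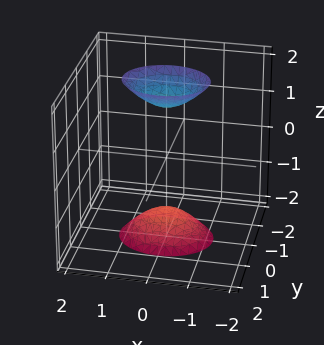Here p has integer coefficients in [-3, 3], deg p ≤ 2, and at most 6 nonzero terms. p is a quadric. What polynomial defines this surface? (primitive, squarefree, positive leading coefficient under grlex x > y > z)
First, the picture has 2 separate pieces. They look like related sheets of one shape, so recover p as a whole.
Next, deg p = 2. Two separate bowl-shaped sheets opening away from each other; a quadric.
Next, symmetries: the z ↦ −z reflection is a symmetry, so z appears only in even powers; mirror symmetry x ↦ −x ⇒ only even powers of x; it's symmetric under y → −y, forcing even powers of y.
Next, reading off the gridlines: no x-intercept at any integer in the box; it misses every integer gridline on the y-axis.
Finally, solving for integer coefficients yields p as stated.

2*x^2 + 3*y^2 - z^2 + 2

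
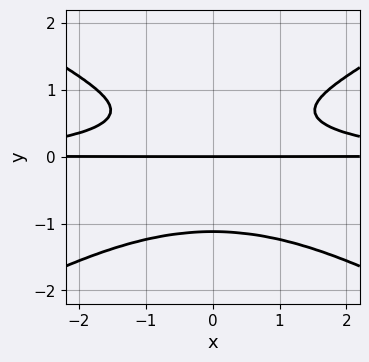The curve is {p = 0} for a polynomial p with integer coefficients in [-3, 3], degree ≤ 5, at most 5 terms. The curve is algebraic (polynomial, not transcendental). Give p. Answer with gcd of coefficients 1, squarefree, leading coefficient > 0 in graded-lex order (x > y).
x^2*y^2 - 3*y^4 + 2*y^2 - 2*y

1. deg p = 4.
2. Symmetries: it's symmetric under x → −x, forcing even powers of x.
3. From the axis intercepts and sections: it meets the y-axis at y = 0 (among the integer gridlines); every point of the x-axis in the box is on the curve.
4. Together with the visible shape, these determine p as stated.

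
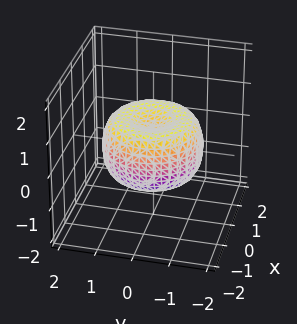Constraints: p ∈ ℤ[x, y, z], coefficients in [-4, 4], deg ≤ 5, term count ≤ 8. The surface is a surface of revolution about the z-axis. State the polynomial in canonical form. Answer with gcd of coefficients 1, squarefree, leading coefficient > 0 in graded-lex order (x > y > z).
2*x^4 + 4*x^2*y^2 + 2*y^4 - 3*x^2 - 3*y^2 + 3*z^2 - 1

Degree: a generic line meets the surface in up to 4 points, so deg p = 4.
Symmetry: the z-axis is an axis of rotation, so x and y enter only as x² + y².
Against the integer gridlines: a circular section at z = 0 has radius between 1 and 2.
Fitting integer coefficients to these (and the overall shape) gives p.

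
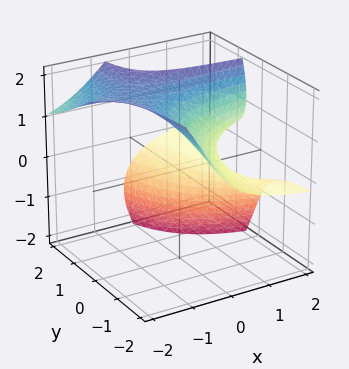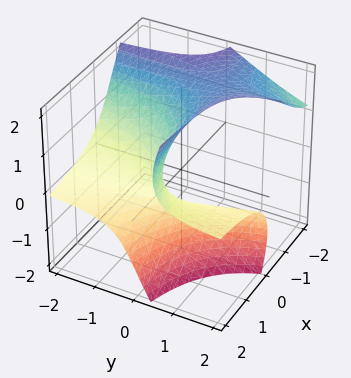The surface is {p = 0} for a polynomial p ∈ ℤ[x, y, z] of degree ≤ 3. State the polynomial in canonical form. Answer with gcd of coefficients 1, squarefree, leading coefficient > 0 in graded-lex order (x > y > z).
3*x*y*z - z^3 + 3*y*z - 3*x + 3

First, the degree is 3 — no degree-2 surface has this shape.
Next, from the visible intercepts: it misses every integer gridline on the y-axis; one x-axis crossing is at x = 1.
Finally, fitting integer coefficients to these (and the overall shape) gives p.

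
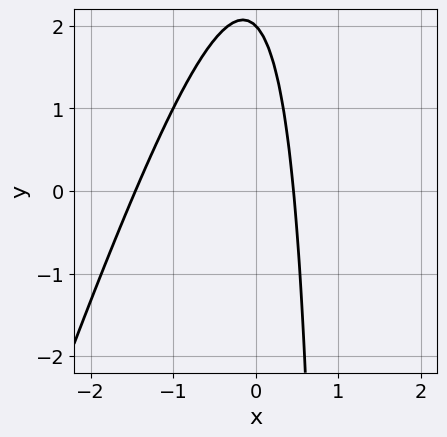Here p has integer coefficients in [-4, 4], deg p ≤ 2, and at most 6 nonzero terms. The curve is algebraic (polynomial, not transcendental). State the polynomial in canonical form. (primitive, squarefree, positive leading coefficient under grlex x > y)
3*x^2 - x*y + 3*x + y - 2

First, degree: a generic line meets the curve in up to 2 points, so deg p = 2.
Then, checking where it meets the axes: it meets the y-axis at y = 2 (among the integer gridlines).
Finally, putting this together gives p.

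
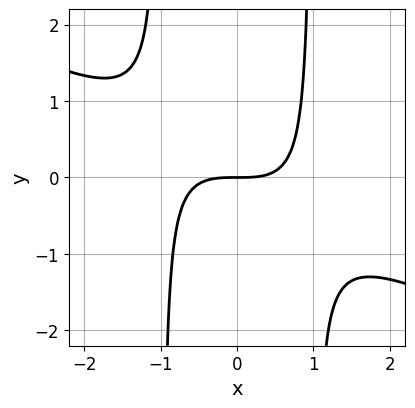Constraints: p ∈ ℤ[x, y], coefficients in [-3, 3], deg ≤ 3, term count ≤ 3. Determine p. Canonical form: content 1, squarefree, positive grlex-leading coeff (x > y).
Degree: a generic line meets the curve in up to 3 points, so deg p = 3.
Reading off the gridlines: it crosses the y-axis at the gridline y = 0; one x-axis crossing is at x = 0.
Assembling these constraints gives the stated polynomial.

x^3 + 2*x^2*y - 2*y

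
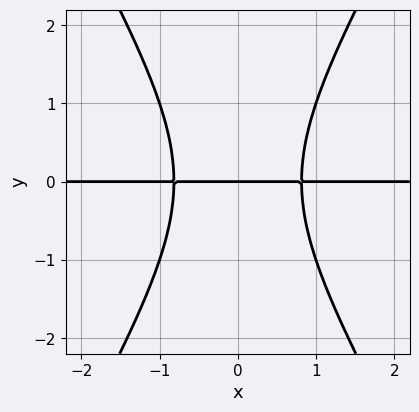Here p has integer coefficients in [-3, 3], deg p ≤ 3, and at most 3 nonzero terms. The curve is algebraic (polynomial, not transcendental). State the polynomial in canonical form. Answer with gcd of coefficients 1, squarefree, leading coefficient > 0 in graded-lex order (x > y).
3*x^2*y - y^3 - 2*y

1. deg p = 3.
2. Symmetries: the x ↦ −x reflection is a symmetry, so x appears only in even powers.
3. From the visible intercepts: every point of the x-axis in the box is on the curve; one y-axis crossing is at y = 0.
4. Together with the visible shape, these determine p as stated.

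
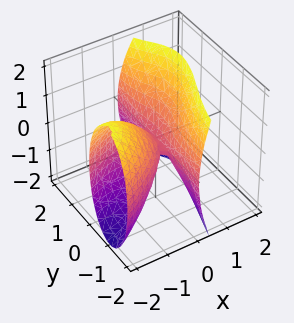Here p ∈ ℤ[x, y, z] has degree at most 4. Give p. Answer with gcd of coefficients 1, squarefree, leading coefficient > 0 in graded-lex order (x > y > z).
1. deg p = 3. A generic line meets the surface in up to 3 points.
2. Reading off the gridlines: it meets the z-axis at z = 0 (among the integer gridlines); the visible y-axis segment lies entirely on the surface; among the integer gridlines, it crosses the x-axis at x ∈ {-2, 0}.
3. The integer polynomial consistent with all of this is the stated p.

x^3 - 2*x^2*y + 2*x*y^2 + 2*x^2 - z^2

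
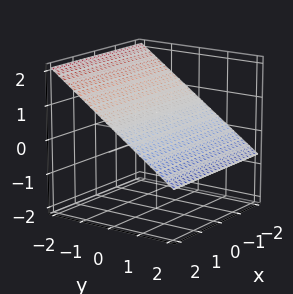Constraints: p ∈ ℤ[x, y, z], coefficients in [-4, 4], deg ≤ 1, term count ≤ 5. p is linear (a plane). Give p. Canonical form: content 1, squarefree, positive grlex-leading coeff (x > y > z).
2*y + 3*z - 2

1. Degree: the surface is flat (a plane), so deg p = 1.
2. Reading off the gridlines: it misses every integer gridline on the x-axis; one y-axis crossing is at y = 1.
3. Matching integer coefficients to the picture gives p.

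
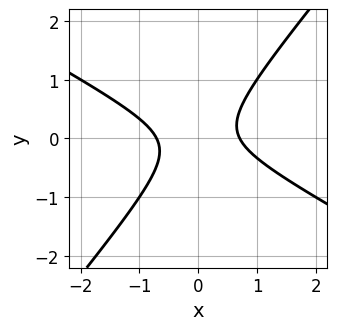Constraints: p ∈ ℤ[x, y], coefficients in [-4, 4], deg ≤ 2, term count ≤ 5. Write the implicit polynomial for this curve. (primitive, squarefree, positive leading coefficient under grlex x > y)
2*x^2 + 2*x*y - 3*y^2 - 1

First, degree: the shape is more complex than any degree-1 curve, so deg p = 2.
Then, from the axis intercepts and sections: no y-intercept at any integer in the box.
Finally, fitting integer coefficients to these (and the overall shape) gives p.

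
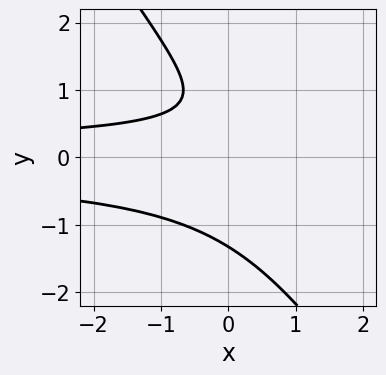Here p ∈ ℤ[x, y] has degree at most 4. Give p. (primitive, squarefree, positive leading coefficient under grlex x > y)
(a) deg p = 3.
(b) From the visible intercepts: no x-intercept at any integer in the box.
(c) Solving for integer coefficients yields p as stated.

3*x*y^2 + 2*y^3 - 2*y + 2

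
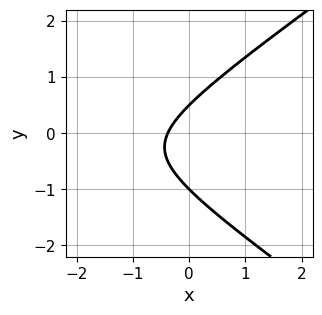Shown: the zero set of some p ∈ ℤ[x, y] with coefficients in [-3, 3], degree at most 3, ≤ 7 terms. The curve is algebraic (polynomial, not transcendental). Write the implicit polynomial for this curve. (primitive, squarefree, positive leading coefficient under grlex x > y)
x^2 - 2*y^2 + 3*x - y + 1

(a) Degree: no degree-1 curve has this shape, so deg p = 2.
(b) Observable constraints: one y-axis crossing is at y = -1.
(c) These observations pin down the coefficients.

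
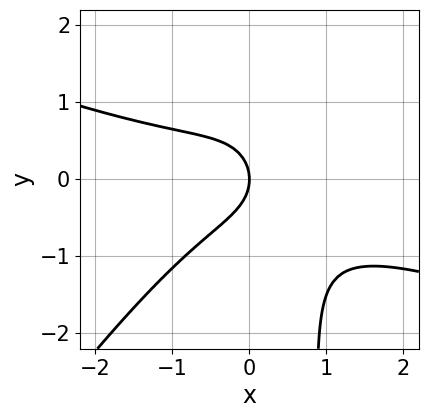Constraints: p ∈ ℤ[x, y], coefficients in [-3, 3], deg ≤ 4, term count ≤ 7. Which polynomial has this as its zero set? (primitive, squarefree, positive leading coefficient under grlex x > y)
First, the degree is 3 — the shape is more complex than any degree-2 curve.
Then, from the axis intercepts and sections: it crosses the y-axis at the gridline y = 0; one x-axis crossing is at x = 0.
Finally, putting this together gives p.

x^3 + 2*x^2*y - 2*x*y^2 + 2*y^2 + 2*x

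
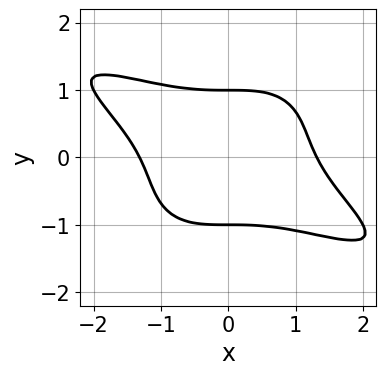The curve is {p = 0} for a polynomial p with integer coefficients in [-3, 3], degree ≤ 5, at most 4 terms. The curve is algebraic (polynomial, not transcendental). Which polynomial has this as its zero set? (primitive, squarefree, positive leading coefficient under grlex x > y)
1. Degree: no degree-3 curve has this shape, so deg p = 4.
2. Against the integer gridlines: among the integer gridlines, it crosses the y-axis at y ∈ {-1, 1}.
3. Solving for integer coefficients yields p as stated.

x^4 + 2*x^3*y + 3*y^4 - 3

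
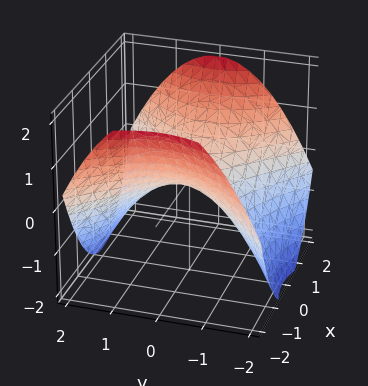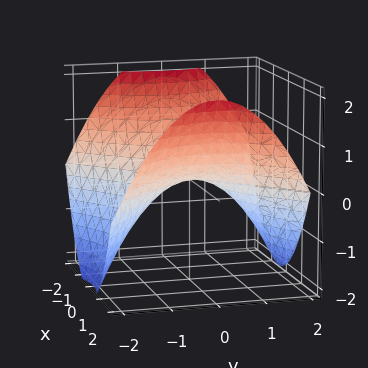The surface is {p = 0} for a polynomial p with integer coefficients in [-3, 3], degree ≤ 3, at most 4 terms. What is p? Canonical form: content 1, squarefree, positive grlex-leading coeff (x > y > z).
First, the degree is 2 — a saddle surface; a quadric.
Then, symmetries: the x ↦ −x reflection is a symmetry, so x appears only in even powers; it's symmetric under y → −y, forcing even powers of y.
Then, against the integer gridlines: it meets the z-axis at z = 0 (among the integer gridlines); one x-axis crossing is at x = 0; it crosses the y-axis at the gridline y = 0.
Finally, fitting integer coefficients to these (and the overall shape) gives p.

x^2 - y^2 - 2*z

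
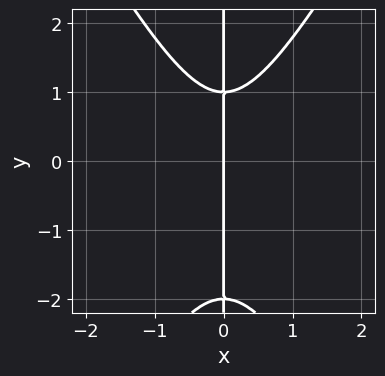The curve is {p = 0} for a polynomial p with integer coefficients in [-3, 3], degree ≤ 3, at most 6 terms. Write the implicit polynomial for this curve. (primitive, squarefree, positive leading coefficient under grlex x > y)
deg p = 3. A generic line meets the curve in up to 3 points.
Checking where it meets the axes: every point of the y-axis in the box is on the curve; one x-axis crossing is at x = 0.
Matching integer coefficients to the picture gives p.

3*x^3 - x*y^2 - x*y + 2*x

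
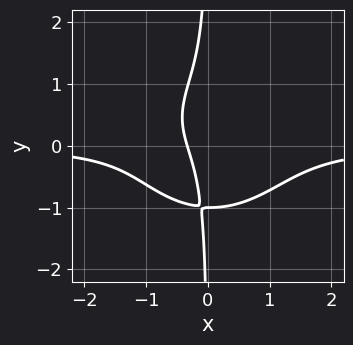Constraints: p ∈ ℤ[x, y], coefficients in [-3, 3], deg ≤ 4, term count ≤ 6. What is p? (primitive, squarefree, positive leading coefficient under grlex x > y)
(a) Degree: no degree-3 curve has this shape, so deg p = 4.
(b) Checking where it meets the axes: it meets the y-axis at y = -1 (among the integer gridlines).
(c) Fitting integer coefficients to these (and the overall shape) gives p.

3*x^3*y + 3*x*y^3 + 3*x + y + 1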